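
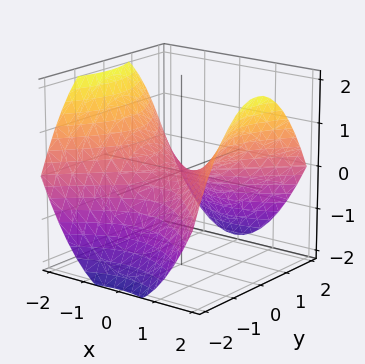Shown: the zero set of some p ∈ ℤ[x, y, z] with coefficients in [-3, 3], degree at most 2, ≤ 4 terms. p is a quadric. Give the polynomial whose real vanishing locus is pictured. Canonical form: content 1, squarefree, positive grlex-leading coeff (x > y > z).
First, the degree is 2 — a saddle surface; a quadric.
Next, symmetries: the x ↦ −x reflection is a symmetry, so x appears only in even powers; the y ↦ −y reflection is a symmetry, so y appears only in even powers.
Then, checking where it meets the axes: one x-axis crossing is at x = 0; it crosses the y-axis at the gridline y = 0; it meets the z-axis at z = 0 (among the integer gridlines).
Finally, solving for integer coefficients yields p as stated.

x^2 - y^2 - 2*z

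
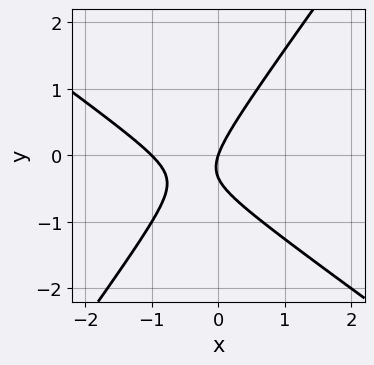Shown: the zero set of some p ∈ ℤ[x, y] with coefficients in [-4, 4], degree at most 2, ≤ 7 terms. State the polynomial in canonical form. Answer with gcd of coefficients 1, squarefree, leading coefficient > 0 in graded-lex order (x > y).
(a) deg p = 2.
(b) Checking where it meets the axes: the x-axis gridline crossings are at x ∈ {-1, 0}; one y-axis crossing is at y = 0.
(c) The integer polynomial consistent with all of this is the stated p.

3*x^2 + 2*x*y - 3*y^2 + 3*x - y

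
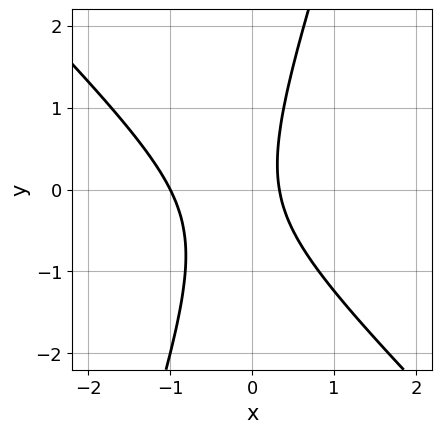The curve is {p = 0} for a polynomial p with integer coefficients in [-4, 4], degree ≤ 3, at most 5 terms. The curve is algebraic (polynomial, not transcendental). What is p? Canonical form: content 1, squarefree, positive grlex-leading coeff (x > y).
(a) The degree is 2 — a generic line meets the curve in up to 2 points.
(b) Reading off the gridlines: it misses every integer gridline on the y-axis; it crosses the x-axis at the gridline x = -1.
(c) Fitting integer coefficients to these (and the overall shape) gives p.

3*x^2 + 2*x*y - y^2 + 2*x - 1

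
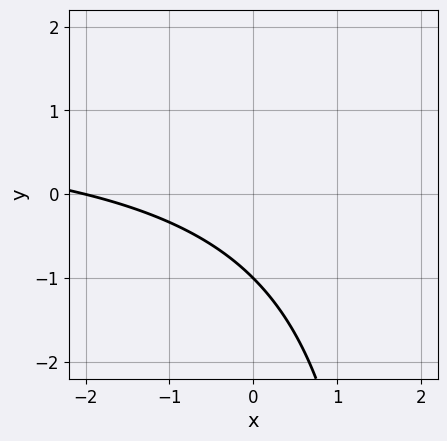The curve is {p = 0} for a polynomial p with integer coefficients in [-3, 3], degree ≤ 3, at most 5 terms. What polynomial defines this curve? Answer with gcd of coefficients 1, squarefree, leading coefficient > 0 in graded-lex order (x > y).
x*y - x - 2*y - 2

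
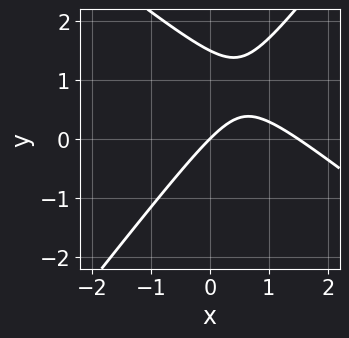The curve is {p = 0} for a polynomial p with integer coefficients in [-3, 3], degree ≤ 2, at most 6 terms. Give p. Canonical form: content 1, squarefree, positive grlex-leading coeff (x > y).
1. Degree: the shape is more complex than any degree-1 curve, so deg p = 2.
2. From the axis intercepts and sections: it crosses the x-axis at the gridline x = 0; it meets the y-axis at y = 0 (among the integer gridlines).
3. Solving for integer coefficients yields p as stated.

2*x^2 + x*y - 2*y^2 - 3*x + 3*y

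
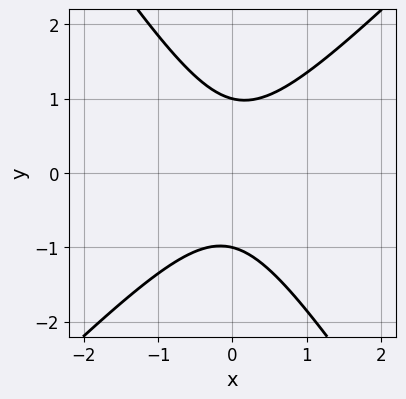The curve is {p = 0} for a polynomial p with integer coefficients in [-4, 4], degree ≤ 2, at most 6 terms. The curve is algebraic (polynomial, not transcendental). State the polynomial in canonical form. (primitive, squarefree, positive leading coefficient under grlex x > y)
3*x^2 - x*y - 2*y^2 + 2

1. Degree: the shape is more complex than any degree-1 curve, so deg p = 2.
2. From the axis intercepts and sections: it misses every integer gridline on the x-axis; among the integer gridlines, it crosses the y-axis at y ∈ {-1, 1}.
3. Assembling these constraints gives the stated polynomial.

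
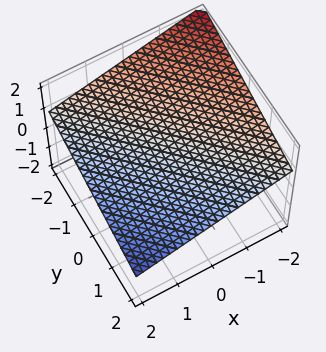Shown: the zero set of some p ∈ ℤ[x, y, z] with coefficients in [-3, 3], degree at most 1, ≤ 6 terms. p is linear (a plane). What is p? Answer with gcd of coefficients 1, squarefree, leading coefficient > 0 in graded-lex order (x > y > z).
x + y + 3*z - 2

First, degree: every cross-section is a straight line — this is a plane, so deg p = 1.
Next, against the integer gridlines: it meets the x-axis at x = 2 (among the integer gridlines); it crosses the y-axis at the gridline y = 2.
Finally, matching integer coefficients to the picture gives p.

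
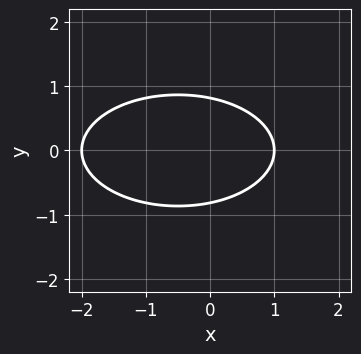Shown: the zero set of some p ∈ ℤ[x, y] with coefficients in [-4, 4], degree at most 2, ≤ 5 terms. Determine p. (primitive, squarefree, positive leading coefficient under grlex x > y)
The degree is 2 — no degree-1 curve has this shape.
Symmetries: mirror symmetry y ↦ −y ⇒ only even powers of y.
Observable constraints: among the integer gridlines, it crosses the x-axis at x ∈ {-2, 1}.
The integer polynomial consistent with all of this is the stated p.

x^2 + 3*y^2 + x - 2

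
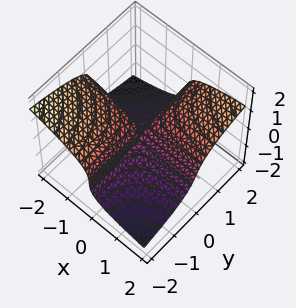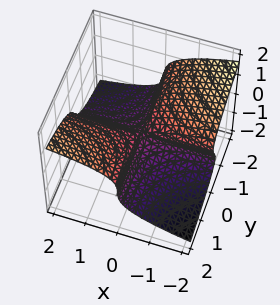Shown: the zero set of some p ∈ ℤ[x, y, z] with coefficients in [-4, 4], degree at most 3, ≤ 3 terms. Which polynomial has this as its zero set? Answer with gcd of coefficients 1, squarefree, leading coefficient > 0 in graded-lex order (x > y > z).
deg p = 3. A generic line meets the surface in up to 3 points.
Checking where it meets the axes: it crosses the z-axis at the gridline z = 0; the visible y-axis segment lies entirely on the surface.
These observations pin down the coefficients. Check: (2, 0, 0) on the x-axis lies on the surface, and p(2, 0, 0) = 0. ✓

3*z^3 - 2*x*y + x*z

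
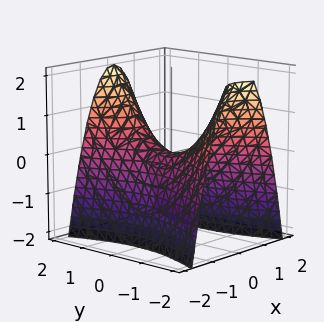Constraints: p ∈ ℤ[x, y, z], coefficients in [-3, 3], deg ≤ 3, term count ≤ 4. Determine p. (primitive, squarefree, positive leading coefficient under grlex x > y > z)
3*x^2 - y^2 + 2*z

First, deg p = 2. A saddle surface; a quadric.
Then, symmetries: the y ↦ −y reflection is a symmetry, so y appears only in even powers; mirror symmetry x ↦ −x ⇒ only even powers of x.
Then, checking where it meets the axes: it meets the x-axis at x = 0 (among the integer gridlines); one y-axis crossing is at y = 0; one z-axis crossing is at z = 0.
Finally, matching integer coefficients to the picture gives p.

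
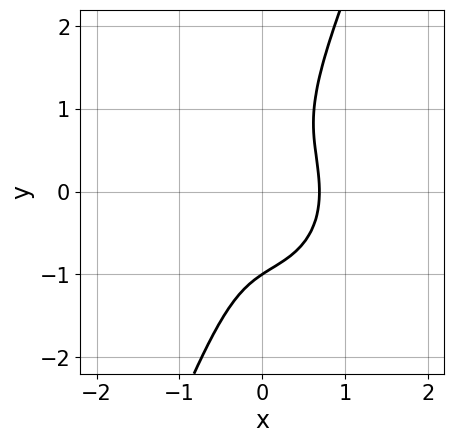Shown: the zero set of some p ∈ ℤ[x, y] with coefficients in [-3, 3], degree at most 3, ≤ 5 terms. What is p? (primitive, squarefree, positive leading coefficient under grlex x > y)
3*x^3 + 2*x*y^2 - y^3 - 1

Degree: no degree-2 curve has this shape, so deg p = 3.
Against the integer gridlines: it meets the y-axis at y = -1 (among the integer gridlines).
The integer polynomial consistent with all of this is the stated p.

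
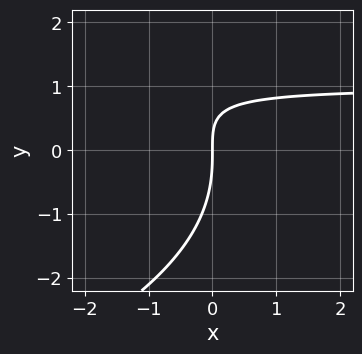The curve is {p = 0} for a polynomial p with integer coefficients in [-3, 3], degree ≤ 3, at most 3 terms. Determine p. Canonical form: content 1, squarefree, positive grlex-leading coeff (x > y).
y^3 + 3*x*y - 3*x

(a) Degree: a generic line meets the curve in up to 3 points, so deg p = 3.
(b) Reading off the gridlines: it meets the y-axis at y = 0 (among the integer gridlines); one x-axis crossing is at x = 0.
(c) Fitting integer coefficients to these (and the overall shape) gives p.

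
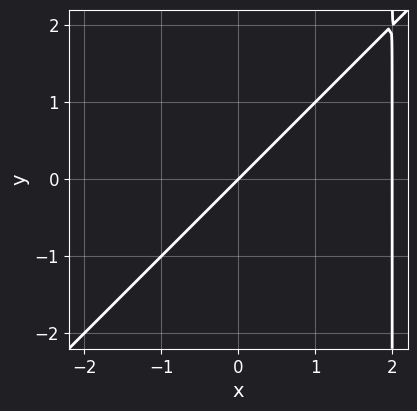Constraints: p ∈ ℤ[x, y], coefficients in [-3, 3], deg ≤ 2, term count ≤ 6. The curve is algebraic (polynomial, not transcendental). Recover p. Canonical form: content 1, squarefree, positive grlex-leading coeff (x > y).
First, deg p = 2.
Then, from the visible intercepts: among the integer gridlines, it crosses the x-axis at x ∈ {0, 2}; one y-axis crossing is at y = 0.
Finally, together with the visible shape, these determine p as stated.

x^2 - x*y - 2*x + 2*y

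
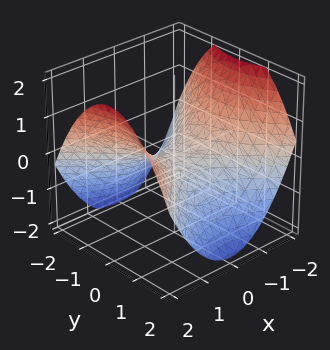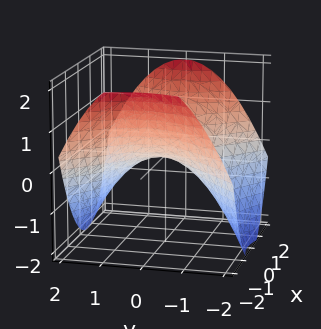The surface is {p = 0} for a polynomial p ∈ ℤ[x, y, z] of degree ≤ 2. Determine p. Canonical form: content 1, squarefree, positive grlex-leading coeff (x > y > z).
x^2 - y^2 - 2*z

1. Degree: a saddle surface; a quadric, so deg p = 2.
2. Symmetries: it's symmetric under x → −x, forcing even powers of x; the y ↦ −y reflection is a symmetry, so y appears only in even powers.
3. Reading off the gridlines: it crosses the x-axis at the gridline x = 0; it meets the z-axis at z = 0 (among the integer gridlines).
4. Assembling these constraints gives the stated polynomial.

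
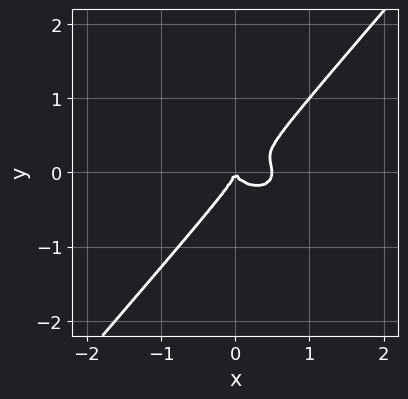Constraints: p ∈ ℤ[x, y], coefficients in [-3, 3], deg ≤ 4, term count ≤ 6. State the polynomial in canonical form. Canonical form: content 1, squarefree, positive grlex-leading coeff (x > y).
First, deg p = 3.
Then, observable constraints: one y-axis crossing is at y = 0; it meets the x-axis at x = 0 (among the integer gridlines).
Finally, the integer polynomial consistent with all of this is the stated p.

2*x^3 + 2*x*y^2 - 3*y^3 - x^2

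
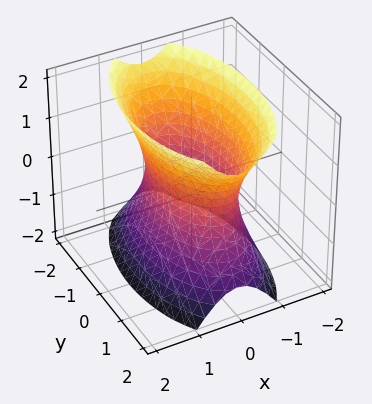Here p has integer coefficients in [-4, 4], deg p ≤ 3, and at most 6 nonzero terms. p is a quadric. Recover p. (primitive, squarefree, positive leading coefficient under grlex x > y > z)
First, deg p = 2. One connected sheet with a waist; a quadric.
Then, symmetries: the y ↦ −y reflection is a symmetry, so y appears only in even powers; it's symmetric under z → −z, forcing even powers of z; mirror symmetry x ↦ −x ⇒ only even powers of x.
Then, against the integer gridlines: the surface avoids every integer z-axis point in the box.
Finally, together with the visible shape, these determine p as stated.

3*x^2 + y^2 - z^2 - 2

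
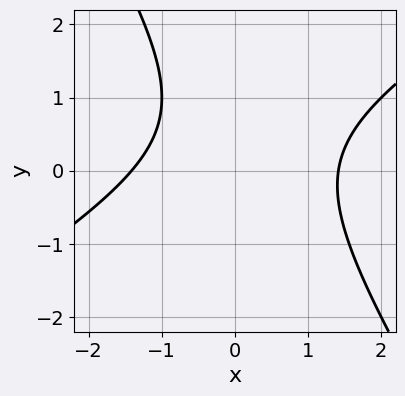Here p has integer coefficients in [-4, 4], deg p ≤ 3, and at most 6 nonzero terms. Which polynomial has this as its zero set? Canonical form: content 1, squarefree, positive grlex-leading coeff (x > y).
x^2 - x*y - y^2 + y - 2

(a) The degree is 2 — the shape is more complex than any degree-1 curve.
(b) Against the integer gridlines: the curve avoids every integer y-axis point in the box.
(c) The integer polynomial consistent with all of this is the stated p.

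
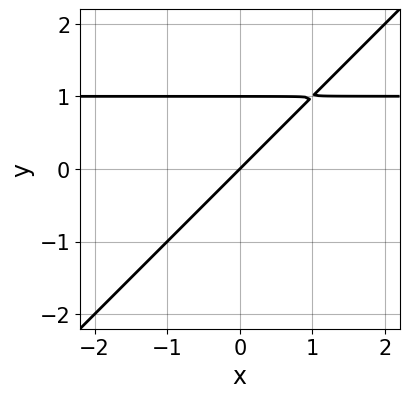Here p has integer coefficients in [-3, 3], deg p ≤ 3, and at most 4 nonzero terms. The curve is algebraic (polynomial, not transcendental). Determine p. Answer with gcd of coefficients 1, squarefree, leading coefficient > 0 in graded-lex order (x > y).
x*y - y^2 - x + y

(a) Degree: the shape is more complex than any degree-1 curve, so deg p = 2.
(b) From the axis intercepts and sections: the y-axis gridline crossings are at y ∈ {0, 1}; it meets the x-axis at x = 0 (among the integer gridlines).
(c) Matching integer coefficients to the picture gives p.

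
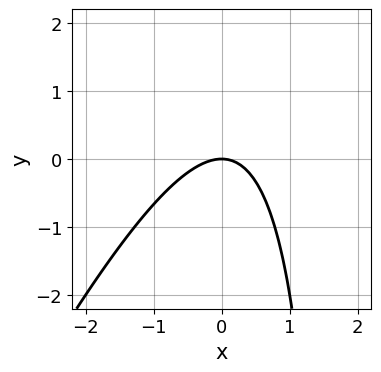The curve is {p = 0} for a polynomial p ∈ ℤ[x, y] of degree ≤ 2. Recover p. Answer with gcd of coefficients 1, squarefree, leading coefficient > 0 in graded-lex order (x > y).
First, deg p = 2.
Then, reading off the gridlines: it meets the y-axis at y = 0 (among the integer gridlines); it crosses the x-axis at the gridline x = 0.
Finally, matching integer coefficients to the picture gives p.

2*x^2 - x*y + 2*y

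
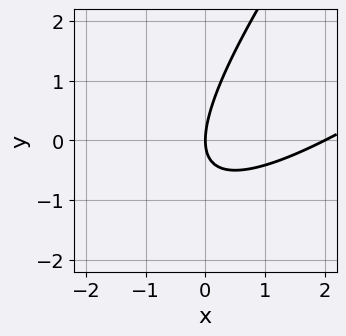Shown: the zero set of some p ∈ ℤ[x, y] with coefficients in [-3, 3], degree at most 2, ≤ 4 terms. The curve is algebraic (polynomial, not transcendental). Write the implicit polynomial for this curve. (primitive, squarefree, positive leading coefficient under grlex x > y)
x^2 - 2*x*y + y^2 - 2*x

First, deg p = 2. The shape is more complex than any degree-1 curve.
Next, against the integer gridlines: it crosses the y-axis at the gridline y = 0; the x-axis gridline crossings are at x ∈ {0, 2}.
Finally, the integer polynomial consistent with all of this is the stated p.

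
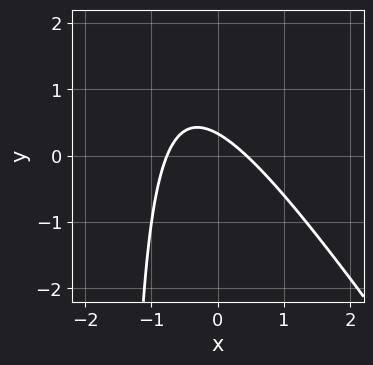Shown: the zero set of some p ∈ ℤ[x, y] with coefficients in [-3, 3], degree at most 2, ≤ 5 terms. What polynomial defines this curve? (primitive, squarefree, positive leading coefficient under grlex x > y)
1. deg p = 2. The shape is more complex than any degree-1 curve.
2. Solving for integer coefficients yields p as stated.

3*x^2 + 2*x*y + x + 3*y - 1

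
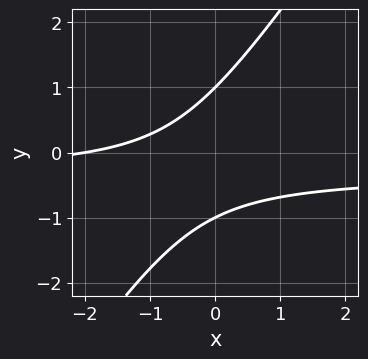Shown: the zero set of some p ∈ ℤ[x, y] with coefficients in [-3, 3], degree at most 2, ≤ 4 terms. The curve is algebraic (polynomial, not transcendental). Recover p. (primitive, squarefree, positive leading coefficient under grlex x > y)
3*x*y - 2*y^2 + x + 2

(a) The degree is 2 — no degree-1 curve has this shape.
(b) From the visible intercepts: it crosses the x-axis at the gridline x = -2; among the integer gridlines, it crosses the y-axis at y ∈ {-1, 1}.
(c) Matching integer coefficients to the picture gives p.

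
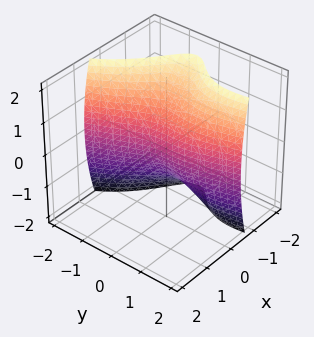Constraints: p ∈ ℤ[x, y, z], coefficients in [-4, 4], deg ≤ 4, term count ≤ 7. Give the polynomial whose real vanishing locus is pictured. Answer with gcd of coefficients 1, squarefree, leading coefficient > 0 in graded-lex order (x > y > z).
1. The degree is 3 — a generic line meets the surface in up to 3 points.
2. Reading off the gridlines: it crosses the x-axis at the gridline x = 0; it meets the y-axis at y = 0 (among the integer gridlines); one z-axis crossing is at z = 0.
3. Fitting integer coefficients to these (and the overall shape) gives p.

3*x*y^2 + y^3 + x*y + z^2 + 3*x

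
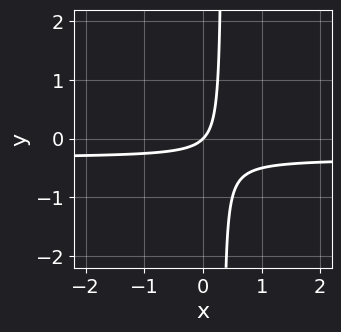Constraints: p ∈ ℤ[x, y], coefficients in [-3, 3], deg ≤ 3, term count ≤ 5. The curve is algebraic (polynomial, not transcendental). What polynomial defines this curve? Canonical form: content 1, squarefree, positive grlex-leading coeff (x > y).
1. The degree is 2 — no degree-1 curve has this shape.
2. Checking where it meets the axes: it crosses the x-axis at the gridline x = 0; it crosses the y-axis at the gridline y = 0.
3. Putting this together gives p.

3*x*y + x - y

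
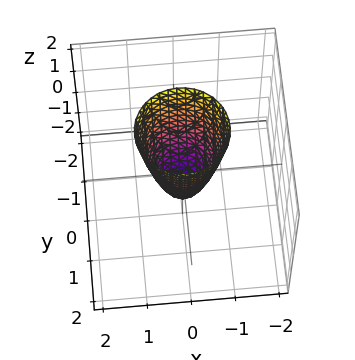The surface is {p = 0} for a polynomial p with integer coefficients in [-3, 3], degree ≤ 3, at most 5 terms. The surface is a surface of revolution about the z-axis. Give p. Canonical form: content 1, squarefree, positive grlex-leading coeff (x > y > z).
First, deg p = 2. No degree-1 surface has this shape.
Then, symmetry: the z-axis is an axis of rotation, so x and y enter only as x² + y².
Next, reading off the gridlines: one z-axis crossing is at z = -1; a circular section at z = 2 has radius exactly 1.
Finally, solving for integer coefficients yields p as stated.

3*x^2 + 3*y^2 - z - 1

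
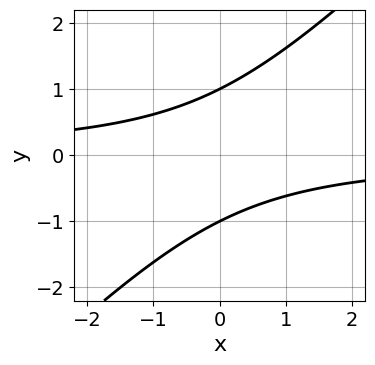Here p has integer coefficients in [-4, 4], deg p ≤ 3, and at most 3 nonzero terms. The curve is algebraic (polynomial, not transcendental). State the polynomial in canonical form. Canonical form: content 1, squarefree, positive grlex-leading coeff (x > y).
x*y - y^2 + 1

Degree: a generic line meets the curve in up to 2 points, so deg p = 2.
Against the integer gridlines: no x-intercept at any integer in the box; among the integer gridlines, it crosses the y-axis at y ∈ {-1, 1}.
The integer polynomial consistent with all of this is the stated p.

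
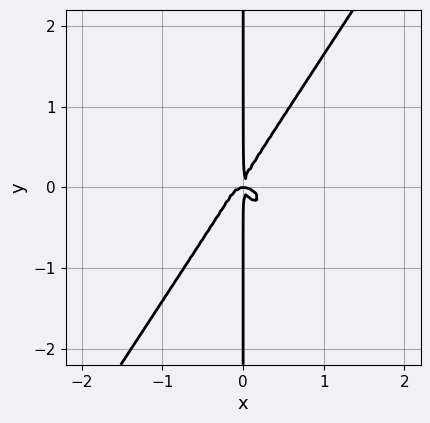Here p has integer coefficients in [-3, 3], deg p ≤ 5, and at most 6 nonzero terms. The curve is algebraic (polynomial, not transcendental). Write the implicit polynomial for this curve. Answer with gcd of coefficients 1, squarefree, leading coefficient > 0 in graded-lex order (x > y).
First, degree: no degree-3 curve has this shape, so deg p = 4.
Next, observable constraints: the visible y-axis segment lies entirely on the curve.
Finally, matching integer coefficients to the picture gives p.

3*x^4 + 2*x^3*y + 2*x^2*y^2 - 3*x*y^3 + x^2*y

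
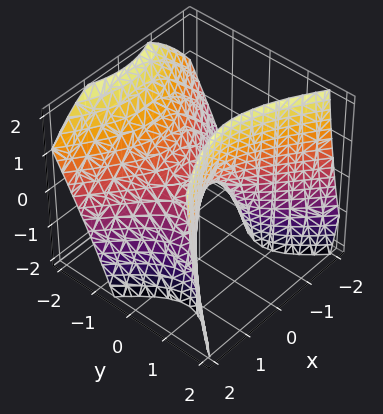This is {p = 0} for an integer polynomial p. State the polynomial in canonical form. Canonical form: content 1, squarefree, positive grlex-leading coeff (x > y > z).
2*x^2 - 3*y^2 - 2*y*z + 2*z

1. The degree is 2 — no degree-1 surface has this shape.
2. From the visible intercepts: it meets the y-axis at y = 0 (among the integer gridlines); it meets the z-axis at z = 0 (among the integer gridlines).
3. Matching integer coefficients to the picture gives p.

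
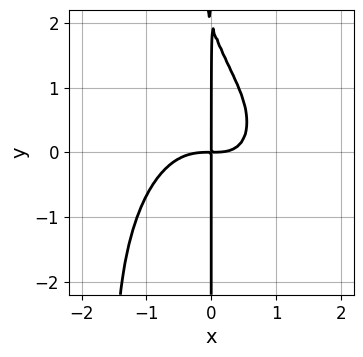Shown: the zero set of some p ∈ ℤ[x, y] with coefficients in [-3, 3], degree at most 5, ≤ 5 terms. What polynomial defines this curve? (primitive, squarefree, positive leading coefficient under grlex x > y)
2*x^4 + x^2*y^2 + x^2*y + x*y^2 - 2*x*y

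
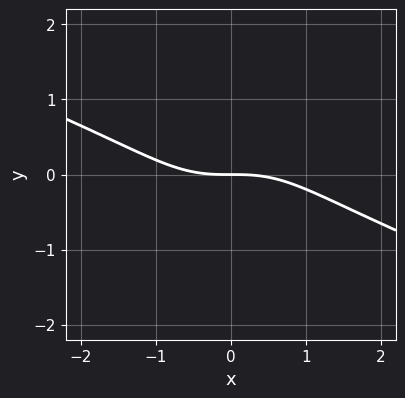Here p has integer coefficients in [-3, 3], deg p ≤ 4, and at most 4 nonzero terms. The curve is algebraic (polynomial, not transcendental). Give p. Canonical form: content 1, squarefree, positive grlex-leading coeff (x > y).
(a) deg p = 3. A generic line meets the curve in up to 3 points.
(b) Checking where it meets the axes: it meets the x-axis at x = 0 (among the integer gridlines); it crosses the y-axis at the gridline y = 0.
(c) Solving for integer coefficients yields p as stated.

x^3 + 2*x^2*y + 3*y^3 + 3*y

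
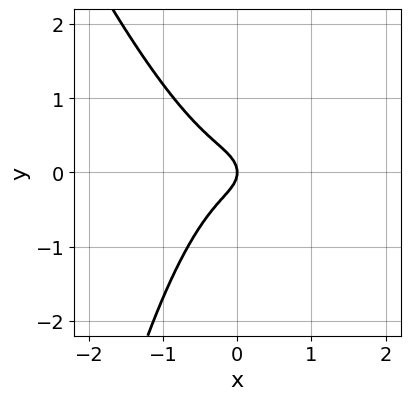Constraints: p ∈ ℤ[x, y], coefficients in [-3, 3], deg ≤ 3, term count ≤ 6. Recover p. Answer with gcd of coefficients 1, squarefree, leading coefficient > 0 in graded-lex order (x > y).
3*x^3 + x^2*y + 2*y^2 + x

deg p = 3.
Checking where it meets the axes: it meets the x-axis at x = 0 (among the integer gridlines); one y-axis crossing is at y = 0.
These observations pin down the coefficients.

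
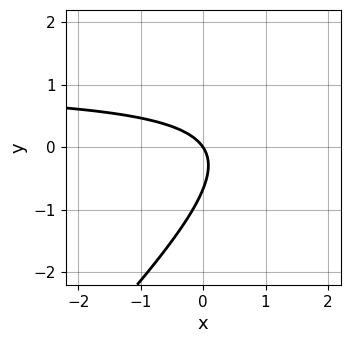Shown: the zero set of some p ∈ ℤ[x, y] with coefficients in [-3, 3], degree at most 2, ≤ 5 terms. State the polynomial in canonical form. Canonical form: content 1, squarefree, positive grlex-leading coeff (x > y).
3*x*y - 3*y^2 - 3*x - 2*y

(a) The degree is 2 — the shape is more complex than any degree-1 curve.
(b) Reading off the gridlines: it meets the x-axis at x = 0 (among the integer gridlines); it crosses the y-axis at the gridline y = 0.
(c) Fitting integer coefficients to these (and the overall shape) gives p.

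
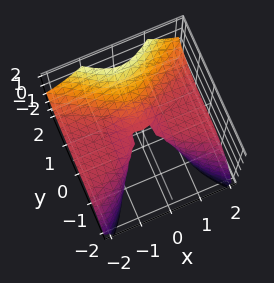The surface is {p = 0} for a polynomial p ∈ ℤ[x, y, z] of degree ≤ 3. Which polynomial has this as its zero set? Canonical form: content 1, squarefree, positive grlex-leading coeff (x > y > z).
2*x^2*z - y^3 + z^2

First, the degree is 3 — a generic line meets the surface in up to 3 points.
Next, from the visible intercepts: it meets the y-axis at y = 0 (among the integer gridlines); every point of the x-axis in the box is on the surface; it crosses the z-axis at the gridline z = 0.
Finally, fitting integer coefficients to these (and the overall shape) gives p.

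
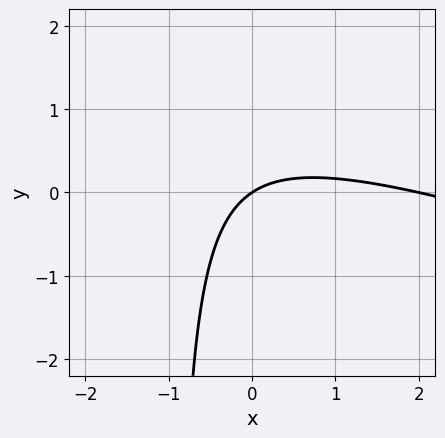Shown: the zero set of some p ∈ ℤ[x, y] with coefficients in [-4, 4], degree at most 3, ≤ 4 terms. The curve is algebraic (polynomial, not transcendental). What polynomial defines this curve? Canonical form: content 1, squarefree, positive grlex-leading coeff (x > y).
1. The degree is 2 — the shape is more complex than any degree-1 curve.
2. Observable constraints: it crosses the y-axis at the gridline y = 0; among the integer gridlines, it crosses the x-axis at x ∈ {0, 2}.
3. Matching integer coefficients to the picture gives p.

x^2 + 3*x*y - 2*x + 3*y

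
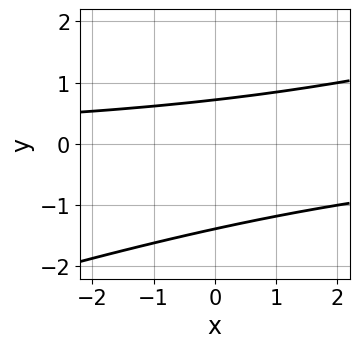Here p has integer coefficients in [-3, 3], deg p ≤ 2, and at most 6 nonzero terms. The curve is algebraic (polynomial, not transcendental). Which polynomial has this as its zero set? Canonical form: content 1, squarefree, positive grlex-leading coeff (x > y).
x*y - 3*y^2 - 2*y + 3

Degree: a generic line meets the curve in up to 2 points, so deg p = 2.
Against the integer gridlines: the curve avoids every integer x-axis point in the box.
Fitting integer coefficients to these (and the overall shape) gives p.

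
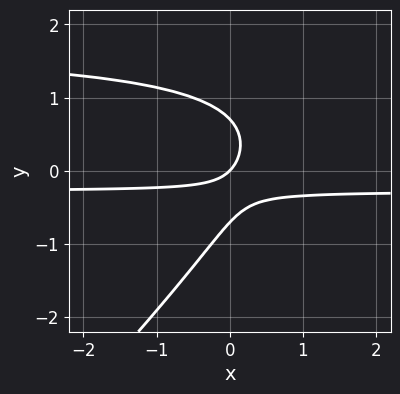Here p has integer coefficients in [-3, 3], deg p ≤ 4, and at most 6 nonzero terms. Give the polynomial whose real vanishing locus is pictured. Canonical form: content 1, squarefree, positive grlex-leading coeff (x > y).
(a) Degree: the shape is more complex than any degree-2 curve, so deg p = 3.
(b) Reading off the gridlines: it crosses the x-axis at the gridline x = 0; one y-axis crossing is at y = 0.
(c) These observations pin down the coefficients.

2*x*y^2 - 2*y^3 - 3*x*y - x + y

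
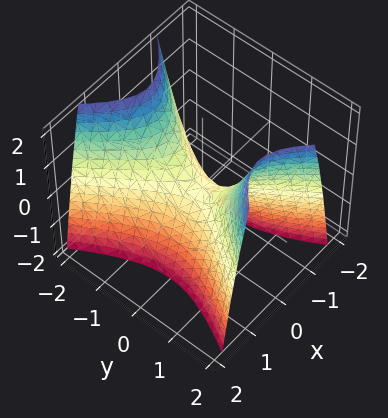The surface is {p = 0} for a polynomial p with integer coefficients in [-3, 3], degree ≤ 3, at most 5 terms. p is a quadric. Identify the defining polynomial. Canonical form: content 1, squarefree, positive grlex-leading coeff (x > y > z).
2*x^2 - y^2 + z

The degree is 2 — a hyperbolic paraboloid; a quadric.
Symmetries: mirror symmetry x ↦ −x ⇒ only even powers of x; the y ↦ −y reflection is a symmetry, so y appears only in even powers.
Observable constraints: it crosses the z-axis at the gridline z = 0; one y-axis crossing is at y = 0; one x-axis crossing is at x = 0.
Putting this together gives p.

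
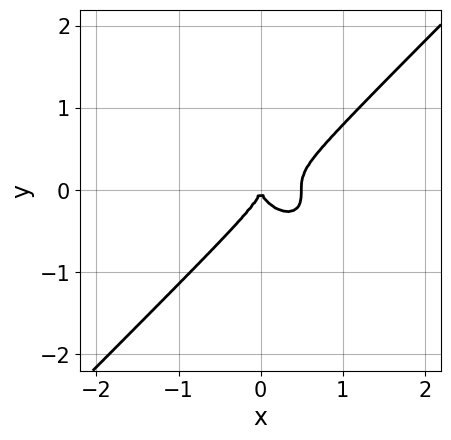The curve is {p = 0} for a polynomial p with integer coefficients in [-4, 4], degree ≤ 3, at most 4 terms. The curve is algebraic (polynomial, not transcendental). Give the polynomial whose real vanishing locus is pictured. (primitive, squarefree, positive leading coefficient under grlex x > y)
First, degree: no degree-2 curve has this shape, so deg p = 3.
Then, observable constraints: one y-axis crossing is at y = 0; it meets the x-axis at x = 0 (among the integer gridlines).
Finally, matching integer coefficients to the picture gives p.

2*x^3 - 2*y^3 - x^2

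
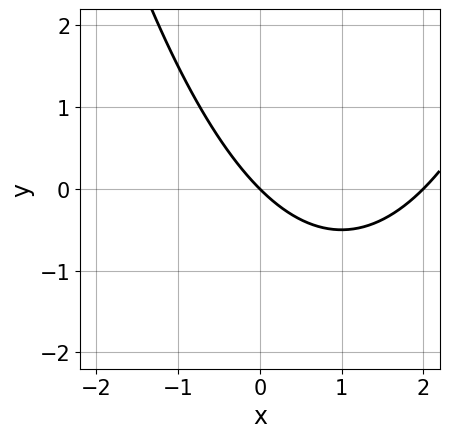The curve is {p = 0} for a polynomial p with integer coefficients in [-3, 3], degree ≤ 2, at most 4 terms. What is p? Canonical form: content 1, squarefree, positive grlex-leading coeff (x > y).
x^2 - 2*x - 2*y

1. deg p = 2.
2. Observable constraints: it meets the y-axis at y = 0 (among the integer gridlines); the x-axis gridline crossings are at x ∈ {0, 2}.
3. Matching integer coefficients to the picture gives p.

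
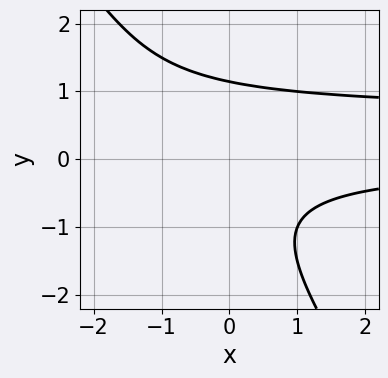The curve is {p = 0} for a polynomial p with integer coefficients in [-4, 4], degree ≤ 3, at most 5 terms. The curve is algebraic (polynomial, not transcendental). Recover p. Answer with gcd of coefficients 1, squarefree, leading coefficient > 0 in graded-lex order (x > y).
3*x*y^2 + 2*y^3 - 2*x*y - 3

(a) Degree: the shape is more complex than any degree-2 curve, so deg p = 3.
(b) From the axis intercepts and sections: no x-intercept at any integer in the box.
(c) Together with the visible shape, these determine p as stated.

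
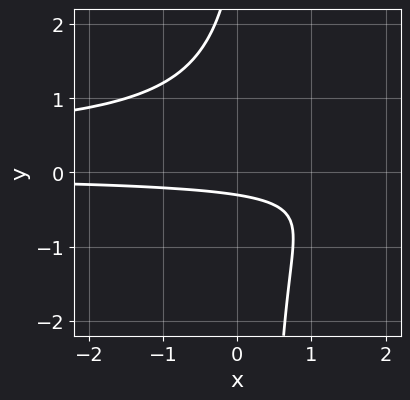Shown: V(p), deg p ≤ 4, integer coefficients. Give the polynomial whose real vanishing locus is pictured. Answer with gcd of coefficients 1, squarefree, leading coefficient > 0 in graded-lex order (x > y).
3*x*y^2 - x*y - y^2 + 3*y + 1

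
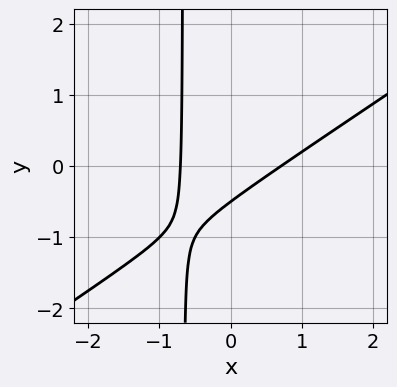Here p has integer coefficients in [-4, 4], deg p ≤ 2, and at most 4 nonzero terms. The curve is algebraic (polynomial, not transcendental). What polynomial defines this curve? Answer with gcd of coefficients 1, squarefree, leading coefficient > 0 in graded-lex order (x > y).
2*x^2 - 3*x*y - 2*y - 1

First, deg p = 2.
Finally, the integer polynomial consistent with all of this is the stated p.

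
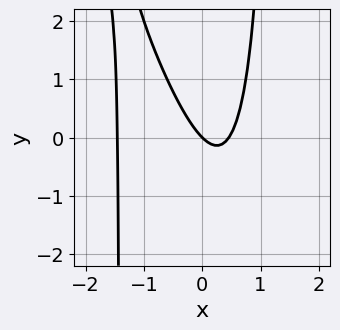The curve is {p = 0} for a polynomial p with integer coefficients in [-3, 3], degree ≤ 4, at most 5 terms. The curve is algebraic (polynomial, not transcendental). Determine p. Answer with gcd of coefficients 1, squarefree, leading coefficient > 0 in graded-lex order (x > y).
3*x^3 + x^2*y + 3*x^2 - 2*x - 2*y

First, the degree is 3 — no degree-2 curve has this shape.
Then, from the axis intercepts and sections: it crosses the y-axis at the gridline y = 0; one x-axis crossing is at x = 0.
Finally, assembling these constraints gives the stated polynomial.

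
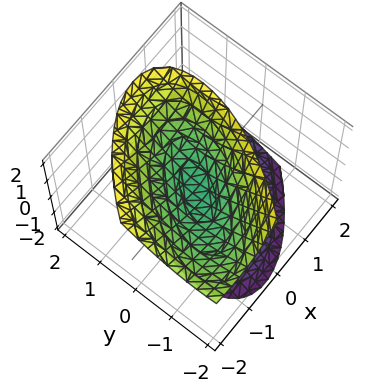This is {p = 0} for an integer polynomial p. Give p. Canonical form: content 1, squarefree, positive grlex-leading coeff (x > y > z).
(a) The picture has 2 separate pieces. They look like related sheets of one shape, so recover p as a whole.
(b) The degree is 2 — the shape is more complex than any degree-1 surface.
(c) Reading off the gridlines: no x-intercept at any integer in the box; the surface avoids every integer y-axis point in the box.
(d) Matching integer coefficients to the picture gives p.

3*x^2 - 3*x*y + 2*x*z + 2*y^2 - 2*z^2 + 1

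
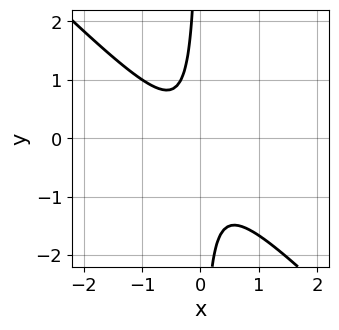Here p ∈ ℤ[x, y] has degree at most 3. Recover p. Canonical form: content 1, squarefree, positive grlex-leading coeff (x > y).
3*x^2 + 3*x*y + x + 1

(a) Degree: no degree-1 curve has this shape, so deg p = 2.
(b) Observable constraints: no y-intercept at any integer in the box; no x-intercept at any integer in the box.
(c) Solving for integer coefficients yields p as stated.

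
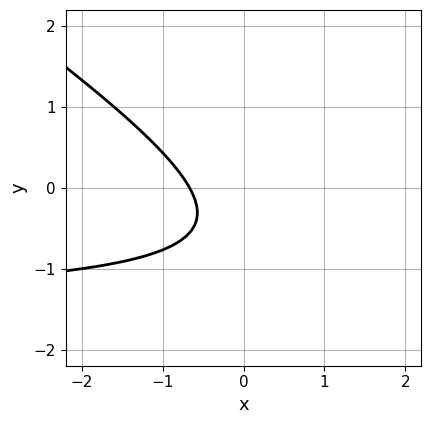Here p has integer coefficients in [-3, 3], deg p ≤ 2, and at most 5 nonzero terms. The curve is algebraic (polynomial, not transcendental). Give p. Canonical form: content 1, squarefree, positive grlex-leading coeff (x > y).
First, the degree is 2 — the shape is more complex than any degree-1 curve.
Then, from the axis intercepts and sections: the curve avoids every integer y-axis point in the box.
Finally, these observations pin down the coefficients.

2*x*y + 3*y^2 + 3*x + 3*y + 2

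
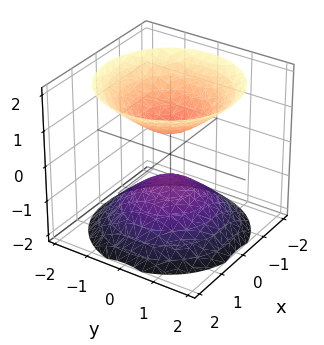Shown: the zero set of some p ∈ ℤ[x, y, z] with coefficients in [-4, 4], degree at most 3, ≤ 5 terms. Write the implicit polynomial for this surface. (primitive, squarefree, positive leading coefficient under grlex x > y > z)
2*x^2 + 2*y^2 - 2*z^2 + 1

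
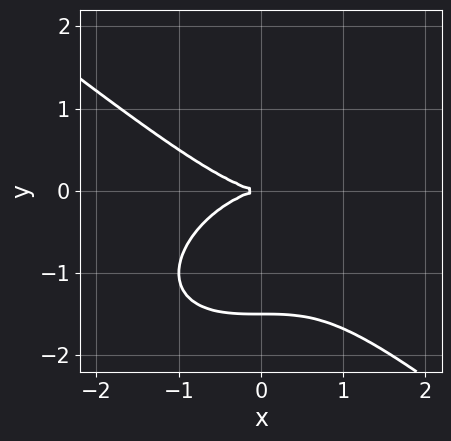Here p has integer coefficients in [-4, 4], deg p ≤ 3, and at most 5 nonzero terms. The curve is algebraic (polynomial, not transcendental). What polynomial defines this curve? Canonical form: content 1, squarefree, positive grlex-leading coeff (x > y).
x^3 + 2*y^3 + 3*y^2

(a) deg p = 3. A generic line meets the curve in up to 3 points.
(b) From the axis intercepts and sections: one x-axis crossing is at x = 0; it meets the y-axis at y = 0 (among the integer gridlines).
(c) Solving for integer coefficients yields p as stated.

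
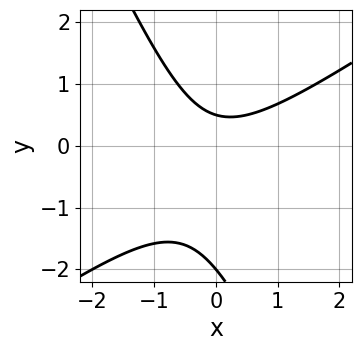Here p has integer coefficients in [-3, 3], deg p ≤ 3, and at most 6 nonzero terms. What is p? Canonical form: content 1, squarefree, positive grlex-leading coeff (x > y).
3*x^2 - 3*x*y - 2*y^2 - 3*y + 2

Degree: no degree-1 curve has this shape, so deg p = 2.
Checking where it meets the axes: it misses every integer gridline on the x-axis; it crosses the y-axis at the gridline y = -2.
Assembling these constraints gives the stated polynomial.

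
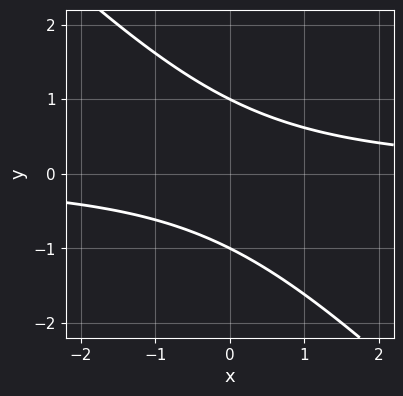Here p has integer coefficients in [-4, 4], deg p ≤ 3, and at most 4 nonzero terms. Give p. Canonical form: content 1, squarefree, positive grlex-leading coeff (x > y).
x*y + y^2 - 1

1. Degree: no degree-1 curve has this shape, so deg p = 2.
2. From the axis intercepts and sections: among the integer gridlines, it crosses the y-axis at y ∈ {-1, 1}; the curve avoids every integer x-axis point in the box.
3. Putting this together gives p.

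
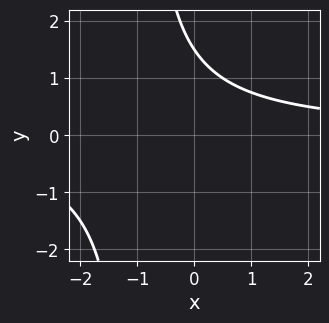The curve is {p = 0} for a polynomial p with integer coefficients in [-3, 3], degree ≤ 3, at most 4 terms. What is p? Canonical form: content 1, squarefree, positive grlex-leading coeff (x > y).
First, degree: no degree-1 curve has this shape, so deg p = 2.
Next, from the visible intercepts: no x-intercept at any integer in the box.
Finally, these observations pin down the coefficients.

2*x*y + 2*y - 3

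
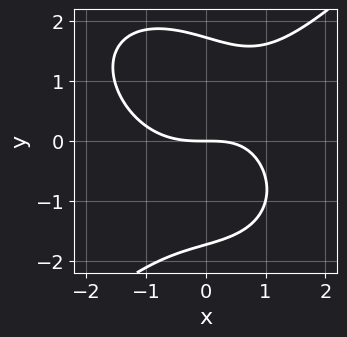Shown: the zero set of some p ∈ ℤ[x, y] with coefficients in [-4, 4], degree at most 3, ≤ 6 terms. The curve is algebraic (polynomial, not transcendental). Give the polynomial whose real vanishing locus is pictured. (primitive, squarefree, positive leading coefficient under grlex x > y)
1. The degree is 3 — the shape is more complex than any degree-2 curve.
2. From the visible intercepts: one y-axis crossing is at y = 0; it crosses the x-axis at the gridline x = 0.
3. These observations pin down the coefficients.

x^3 - y^3 - x*y + 3*y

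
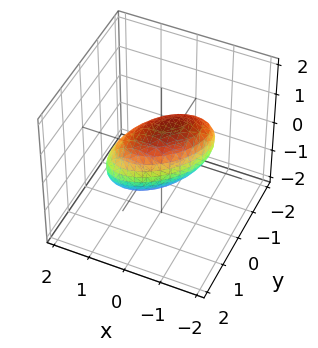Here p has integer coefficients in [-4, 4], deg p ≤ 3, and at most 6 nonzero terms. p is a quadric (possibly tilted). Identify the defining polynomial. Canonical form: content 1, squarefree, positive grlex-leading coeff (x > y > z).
3*x^2 - 3*x*y + x*z + 3*y^2 + 3*z^2 - 3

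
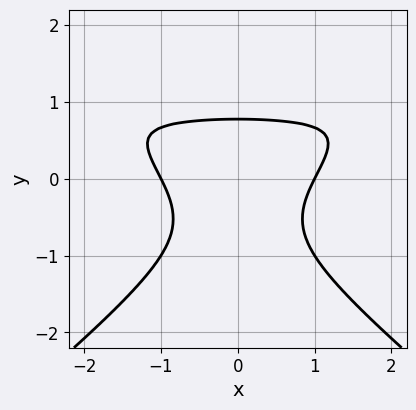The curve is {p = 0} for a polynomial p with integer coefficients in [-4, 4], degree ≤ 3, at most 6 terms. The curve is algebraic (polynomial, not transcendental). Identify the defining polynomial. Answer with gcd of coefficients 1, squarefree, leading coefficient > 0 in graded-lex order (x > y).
2*x^2*y - 3*y^3 - 2*x^2 - y^2 + 2

First, deg p = 3. The shape is more complex than any degree-2 curve.
Next, symmetries: mirror symmetry x ↦ −x ⇒ only even powers of x.
Then, from the visible intercepts: the x-axis gridline crossings are at x ∈ {-1, 1}.
Finally, putting this together gives p.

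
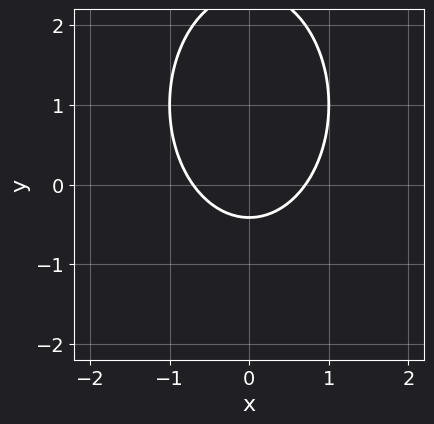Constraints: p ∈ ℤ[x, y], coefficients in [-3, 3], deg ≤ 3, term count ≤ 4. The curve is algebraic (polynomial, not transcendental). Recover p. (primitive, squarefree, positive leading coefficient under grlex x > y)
1. The degree is 2 — the shape is more complex than any degree-1 curve.
2. Symmetries: it's symmetric under x → −x, forcing even powers of x.
3. Matching integer coefficients to the picture gives p.

2*x^2 + y^2 - 2*y - 1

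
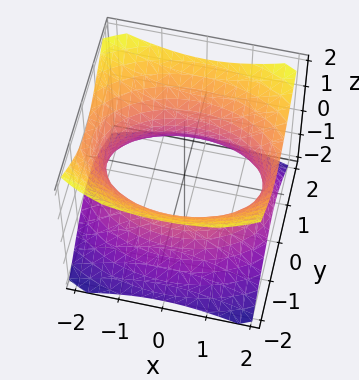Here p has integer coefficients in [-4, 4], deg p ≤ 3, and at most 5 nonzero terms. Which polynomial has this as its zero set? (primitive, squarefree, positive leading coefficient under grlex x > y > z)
deg p = 2. An hourglass — one-sheet hyperboloid; a quadric.
Symmetries: mirror symmetry z ↦ −z ⇒ only even powers of z; the x ↦ −x reflection is a symmetry, so x appears only in even powers; the y ↦ −y reflection is a symmetry, so y appears only in even powers.
From the axis intercepts and sections: the surface avoids every integer z-axis point in the box.
These observations pin down the coefficients.

x^2 + 2*y^2 - 2*z^2 - 3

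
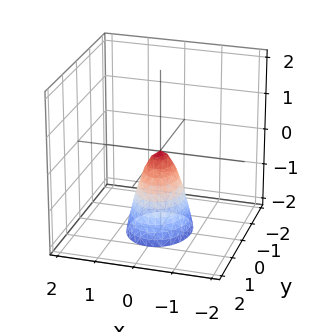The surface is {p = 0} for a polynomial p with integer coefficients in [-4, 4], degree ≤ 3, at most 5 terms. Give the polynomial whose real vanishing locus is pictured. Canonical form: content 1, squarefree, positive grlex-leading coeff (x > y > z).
1. deg p = 2. A single bowl opening along one axis; a quadric.
2. Symmetries: the x ↦ −x reflection is a symmetry, so x appears only in even powers; mirror symmetry y ↦ −y ⇒ only even powers of y.
3. From the axis intercepts and sections: it crosses the y-axis at the gridline y = 0; it meets the z-axis at z = 0 (among the integer gridlines); it meets the x-axis at x = 0 (among the integer gridlines).
4. Fitting integer coefficients to these (and the overall shape) gives p.

3*x^2 + 2*y^2 + z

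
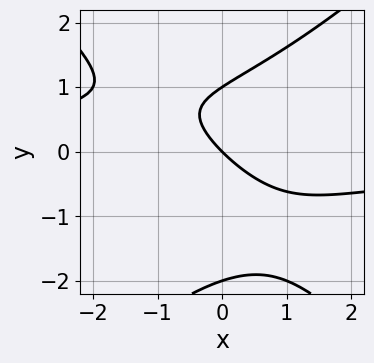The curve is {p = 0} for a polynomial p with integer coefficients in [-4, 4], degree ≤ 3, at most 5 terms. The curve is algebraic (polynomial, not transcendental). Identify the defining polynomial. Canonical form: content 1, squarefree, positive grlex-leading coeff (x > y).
x^2*y - y^3 - y^2 + 2*x + 2*y

(a) The degree is 3 — no degree-2 curve has this shape.
(b) From the visible intercepts: the y-axis gridline crossings are at y ∈ {-2, 0, 1}; it meets the x-axis at x = 0 (among the integer gridlines).
(c) The integer polynomial consistent with all of this is the stated p.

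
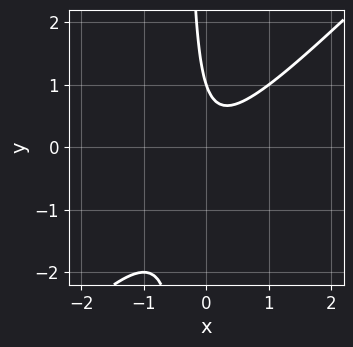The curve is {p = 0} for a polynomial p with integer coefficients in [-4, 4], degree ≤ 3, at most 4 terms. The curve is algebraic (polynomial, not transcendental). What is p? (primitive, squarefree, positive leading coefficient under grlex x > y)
First, deg p = 2. A generic line meets the curve in up to 2 points.
Next, from the visible intercepts: it crosses the y-axis at the gridline y = 1; it misses every integer gridline on the x-axis.
Finally, putting this together gives p.

3*x^2 - 3*x*y - y + 1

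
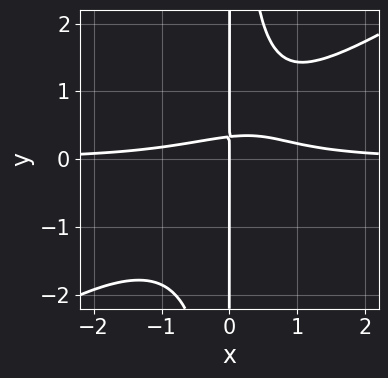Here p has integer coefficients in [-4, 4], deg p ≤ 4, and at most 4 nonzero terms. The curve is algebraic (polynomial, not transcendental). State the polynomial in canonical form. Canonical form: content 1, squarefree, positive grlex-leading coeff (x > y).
(a) deg p = 4. The shape is more complex than any degree-3 curve.
(b) From the visible intercepts: the visible y-axis segment lies entirely on the curve; it crosses the x-axis at the gridline x = 0.
(c) The integer polynomial consistent with all of this is the stated p.

2*x^3*y - 3*x^2*y^2 + 3*x*y - x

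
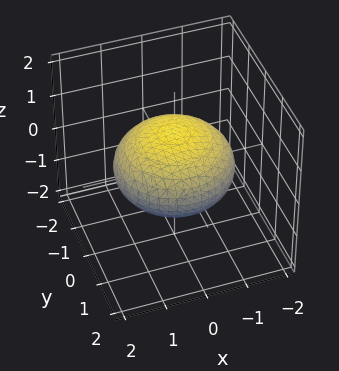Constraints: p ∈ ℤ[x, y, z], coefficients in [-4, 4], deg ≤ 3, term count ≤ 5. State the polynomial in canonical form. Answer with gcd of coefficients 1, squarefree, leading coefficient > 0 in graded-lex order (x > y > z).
x^2 + y^2 + 2*z^2 - 2

First, degree: bounded and convex; a quadric, so deg p = 2.
Next, symmetries: it's symmetric under z → −z, forcing even powers of z; rotational symmetry about the z-axis ⇒ p depends on x, y only through x² + y².
Then, from the visible intercepts: a circular section at z = 0 has radius between 1 and 2; the z-axis gridline crossings are at z ∈ {-1, 1}.
Finally, matching integer coefficients to the picture gives p.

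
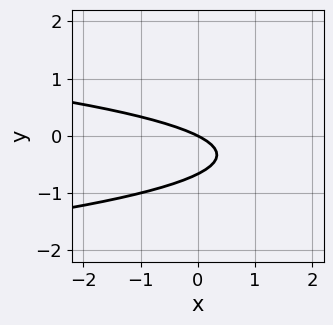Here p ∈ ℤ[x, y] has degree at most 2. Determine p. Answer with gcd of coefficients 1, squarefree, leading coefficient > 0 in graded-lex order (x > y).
The degree is 2 — a generic line meets the curve in up to 2 points.
From the visible intercepts: it meets the x-axis at x = 0 (among the integer gridlines); it crosses the y-axis at the gridline y = 0.
Solving for integer coefficients yields p as stated.

3*y^2 + x + 2*y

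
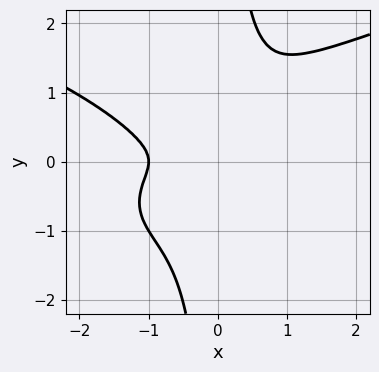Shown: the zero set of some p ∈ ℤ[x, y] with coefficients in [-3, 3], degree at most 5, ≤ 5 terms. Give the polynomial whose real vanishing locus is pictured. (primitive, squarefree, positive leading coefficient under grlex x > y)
1. deg p = 4. A generic line meets the curve in up to 4 points.
2. Observable constraints: it meets the x-axis at x = -1 (among the integer gridlines).
3. The integer polynomial consistent with all of this is the stated p.

3*x*y^3 - 2*x^3 - 2*x^2 - 3*y^2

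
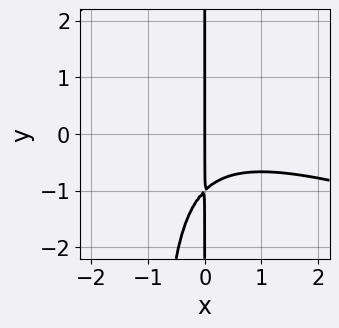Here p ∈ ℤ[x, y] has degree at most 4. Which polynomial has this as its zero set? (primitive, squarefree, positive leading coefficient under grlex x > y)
First, deg p = 3. No degree-2 curve has this shape.
Then, observable constraints: the visible y-axis segment lies entirely on the curve; it crosses the x-axis at the gridline x = 0.
Finally, solving for integer coefficients yields p as stated.

x^3 + 3*x^2*y + 3*x*y + 3*x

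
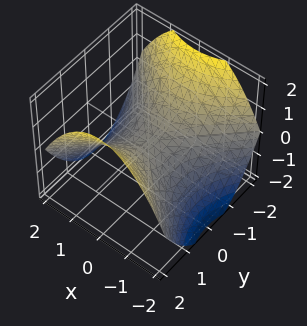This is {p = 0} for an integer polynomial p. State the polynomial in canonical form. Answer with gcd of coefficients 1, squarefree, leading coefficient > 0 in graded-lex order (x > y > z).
The degree is 2 — a hyperbolic paraboloid; a quadric.
Symmetries: it's symmetric under x → −x, forcing even powers of x; mirror symmetry y ↦ −y ⇒ only even powers of y.
From the axis intercepts and sections: it crosses the z-axis at the gridline z = 0; one y-axis crossing is at y = 0; one x-axis crossing is at x = 0.
These observations pin down the coefficients.

x^2 - y^2 + 2*z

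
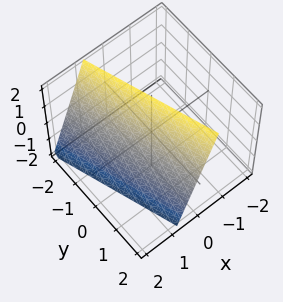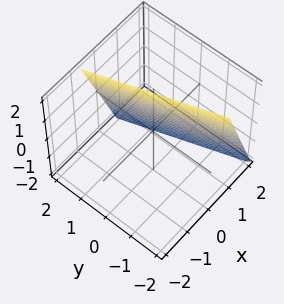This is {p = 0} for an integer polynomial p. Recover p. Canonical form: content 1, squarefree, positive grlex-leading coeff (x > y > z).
3*x + y + z - 2

(a) deg p = 1.
(b) Observable constraints: it crosses the z-axis at the gridline z = 2; it meets the y-axis at y = 2 (among the integer gridlines).
(c) Matching integer coefficients to the picture gives p.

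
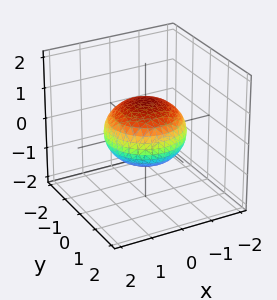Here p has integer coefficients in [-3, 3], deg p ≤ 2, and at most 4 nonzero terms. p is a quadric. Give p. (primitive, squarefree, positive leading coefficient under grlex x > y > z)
(a) The degree is 2 — bounded and convex; a quadric.
(b) By symmetry, the z-axis is an axis of rotation, so x and y enter only as x² + y²; mirror symmetry z ↦ −z ⇒ only even powers of z.
(c) From the visible intercepts: a circular section at z = 0 has radius between 1 and 2; the z-axis gridline crossings are at z ∈ {-1, 1}.
(d) Putting this together gives p.

2*x^2 + 2*y^2 + 3*z^2 - 3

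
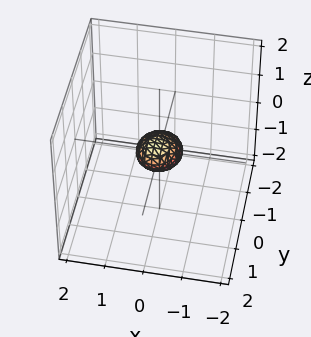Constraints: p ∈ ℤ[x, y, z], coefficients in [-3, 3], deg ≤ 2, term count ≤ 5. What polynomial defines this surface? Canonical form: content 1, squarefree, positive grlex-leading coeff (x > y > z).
3*x^2 + 2*y^2 - 3*y*z + 3*z^2 - 1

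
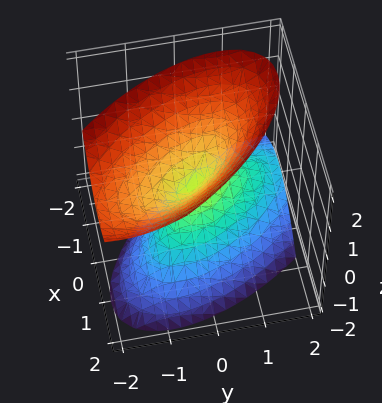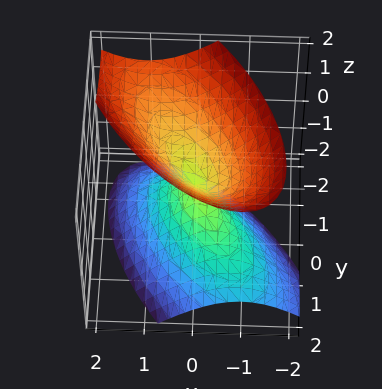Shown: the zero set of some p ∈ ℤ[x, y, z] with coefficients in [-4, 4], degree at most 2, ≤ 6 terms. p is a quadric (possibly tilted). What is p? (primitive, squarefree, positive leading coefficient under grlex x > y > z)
3*x^2 + 3*x*y + 2*y^2 + y*z - 2*z^2

The picture has 2 separate pieces.
The degree is 2 — the shape is more complex than any degree-1 surface.
From the visible intercepts: it meets the z-axis at z = 0 (among the integer gridlines); it crosses the x-axis at the gridline x = 0; one y-axis crossing is at y = 0.
Assembling these constraints gives the stated polynomial.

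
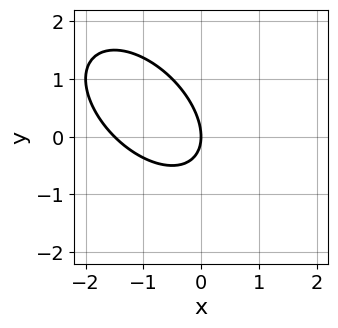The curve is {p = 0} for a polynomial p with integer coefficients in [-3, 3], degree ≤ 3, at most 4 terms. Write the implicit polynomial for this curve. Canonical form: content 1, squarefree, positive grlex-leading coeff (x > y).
First, degree: no degree-1 curve has this shape, so deg p = 2.
Then, observable constraints: it crosses the x-axis at the gridline x = 0; one y-axis crossing is at y = 0.
Finally, the integer polynomial consistent with all of this is the stated p.

2*x^2 + 2*x*y + 2*y^2 + 3*x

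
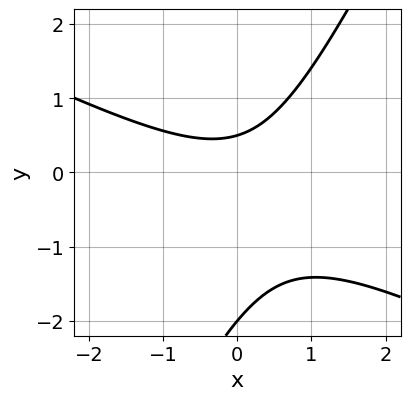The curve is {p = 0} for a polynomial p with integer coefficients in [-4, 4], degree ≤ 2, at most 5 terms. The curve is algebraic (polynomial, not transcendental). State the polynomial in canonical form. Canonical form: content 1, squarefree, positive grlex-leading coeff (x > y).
2*x^2 + 3*x*y - 2*y^2 - 3*y + 2

1. deg p = 2.
2. Observable constraints: it meets the y-axis at y = -2 (among the integer gridlines); no x-intercept at any integer in the box.
3. The integer polynomial consistent with all of this is the stated p.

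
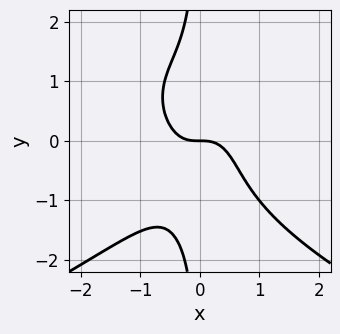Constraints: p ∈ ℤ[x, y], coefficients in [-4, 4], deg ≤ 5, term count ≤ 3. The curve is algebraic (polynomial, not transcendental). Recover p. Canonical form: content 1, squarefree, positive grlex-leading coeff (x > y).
Degree: the shape is more complex than any degree-3 curve, so deg p = 4.
From the axis intercepts and sections: one y-axis crossing is at y = 0; it crosses the x-axis at the gridline x = 0.
Assembling these constraints gives the stated polynomial.

x*y^3 + 2*x^3 + y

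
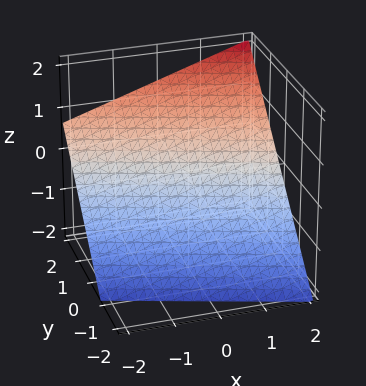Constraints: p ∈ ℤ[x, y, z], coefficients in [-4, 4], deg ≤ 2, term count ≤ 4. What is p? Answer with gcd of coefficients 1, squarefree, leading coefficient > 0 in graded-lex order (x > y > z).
First, the degree is 1 — every cross-section is a straight line — this is a plane.
Next, from the axis intercepts and sections: it meets the x-axis at x = 2 (among the integer gridlines).
Finally, fitting integer coefficients to these (and the overall shape) gives p.

x + 3*y - 3*z - 2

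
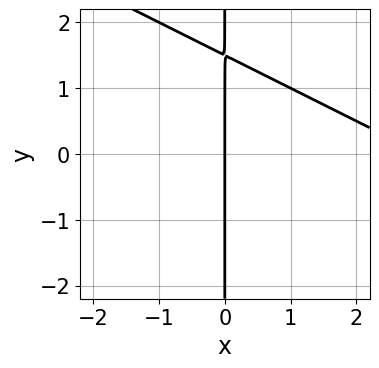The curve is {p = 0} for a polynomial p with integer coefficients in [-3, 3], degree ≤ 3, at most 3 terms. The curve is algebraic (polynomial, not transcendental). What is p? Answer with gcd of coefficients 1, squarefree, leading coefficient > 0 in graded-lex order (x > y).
(a) deg p = 2. No degree-1 curve has this shape.
(b) From the axis intercepts and sections: it meets the x-axis at x = 0 (among the integer gridlines); every point of the y-axis in the box is on the curve.
(c) These observations pin down the coefficients.

x^2 + 2*x*y - 3*x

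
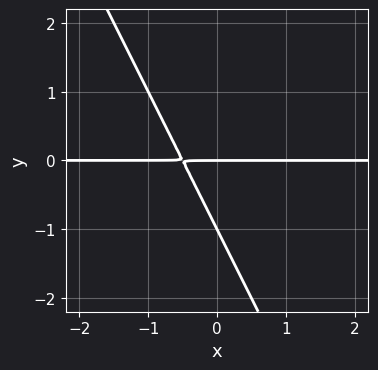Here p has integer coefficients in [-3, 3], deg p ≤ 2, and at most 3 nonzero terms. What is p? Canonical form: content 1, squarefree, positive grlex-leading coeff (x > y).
First, the degree is 2 — no degree-1 curve has this shape.
Next, against the integer gridlines: every point of the x-axis in the box is on the curve; among the integer gridlines, it crosses the y-axis at y ∈ {-1, 0}.
Finally, these observations pin down the coefficients.

2*x*y + y^2 + y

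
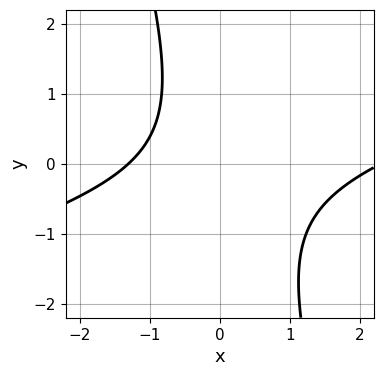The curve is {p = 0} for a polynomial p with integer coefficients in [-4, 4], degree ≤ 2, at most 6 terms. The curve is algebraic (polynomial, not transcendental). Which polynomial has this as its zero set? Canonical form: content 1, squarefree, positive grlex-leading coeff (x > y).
x^2 - 3*x*y - y^2 - x - 3

Degree: the shape is more complex than any degree-1 curve, so deg p = 2.
Against the integer gridlines: the curve avoids every integer y-axis point in the box.
Solving for integer coefficients yields p as stated.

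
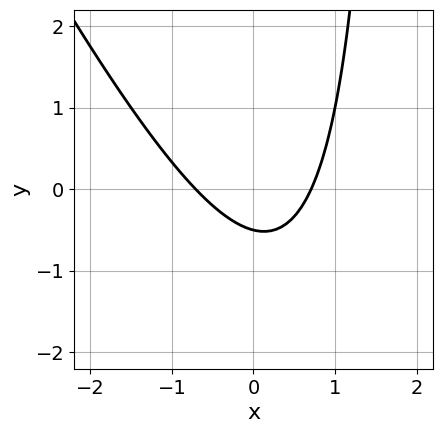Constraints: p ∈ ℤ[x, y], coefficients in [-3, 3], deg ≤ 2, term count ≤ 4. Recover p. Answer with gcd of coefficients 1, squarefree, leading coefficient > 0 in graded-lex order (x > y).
2*x^2 + x*y - 2*y - 1

First, the degree is 2 — the shape is more complex than any degree-1 curve.
Finally, the integer polynomial consistent with all of this is the stated p.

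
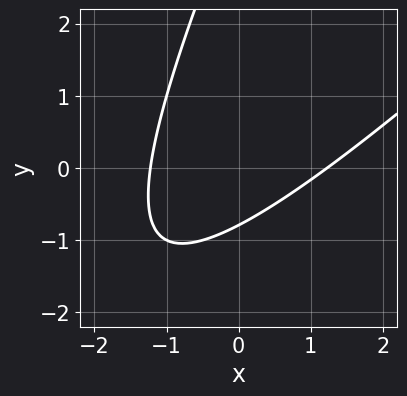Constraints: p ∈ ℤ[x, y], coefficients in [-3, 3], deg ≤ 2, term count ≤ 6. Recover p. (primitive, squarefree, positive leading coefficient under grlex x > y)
2*x^2 - 3*x*y + y^2 - 3*y - 3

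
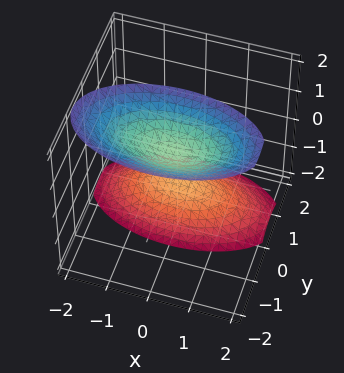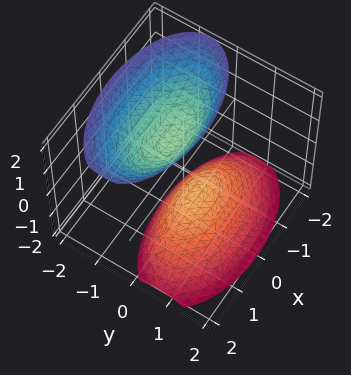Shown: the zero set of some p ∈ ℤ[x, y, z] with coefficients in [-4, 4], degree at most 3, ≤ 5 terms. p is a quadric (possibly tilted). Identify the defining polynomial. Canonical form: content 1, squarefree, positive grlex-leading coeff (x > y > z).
There are 2 components.
The degree is 2 — no degree-1 surface has this shape.
From the axis intercepts and sections: the z-axis gridline crossings are at z ∈ {-1, 1}; it misses every integer gridline on the y-axis; no x-intercept at any integer in the box.
Fitting integer coefficients to these (and the overall shape) gives p.

x^2 + 3*y^2 + 2*y*z - z^2 + 1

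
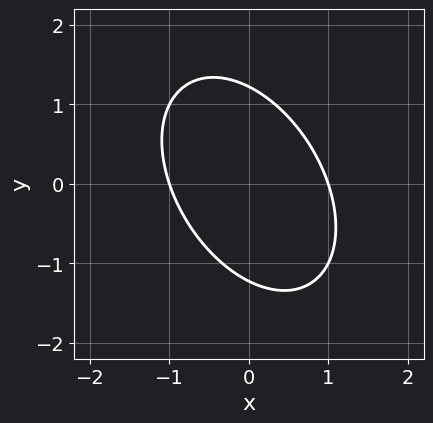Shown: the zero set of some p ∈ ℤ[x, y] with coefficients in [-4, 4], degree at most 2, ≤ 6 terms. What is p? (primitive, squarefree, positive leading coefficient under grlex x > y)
3*x^2 + 2*x*y + 2*y^2 - 3

(a) deg p = 2.
(b) Reading off the gridlines: the x-axis gridline crossings are at x ∈ {-1, 1}.
(c) The integer polynomial consistent with all of this is the stated p.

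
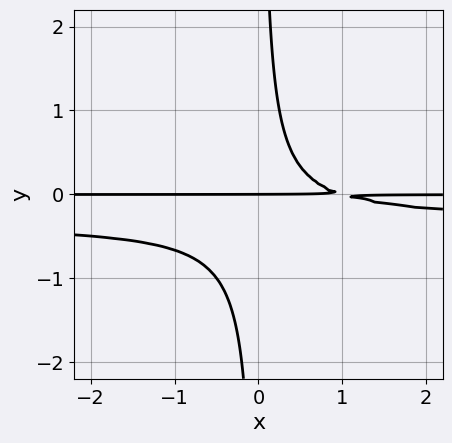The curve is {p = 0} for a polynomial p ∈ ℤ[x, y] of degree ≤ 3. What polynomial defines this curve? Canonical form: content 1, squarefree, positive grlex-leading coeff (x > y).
First, the degree is 3 — no degree-2 curve has this shape.
Then, reading off the gridlines: one y-axis crossing is at y = 0; the visible x-axis segment lies entirely on the curve.
Finally, fitting integer coefficients to these (and the overall shape) gives p.

3*x*y^2 + x*y - y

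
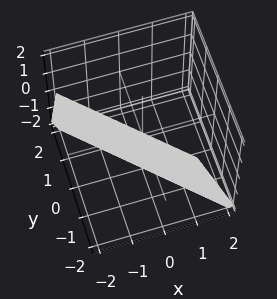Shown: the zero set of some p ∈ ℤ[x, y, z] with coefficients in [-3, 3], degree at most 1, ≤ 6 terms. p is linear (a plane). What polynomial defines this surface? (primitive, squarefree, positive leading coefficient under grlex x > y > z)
3*x + 3*y + z + 2

First, the degree is 1 — every cross-section is a straight line — this is a plane.
Next, from the axis intercepts and sections: one z-axis crossing is at z = -2.
Finally, matching integer coefficients to the picture gives p.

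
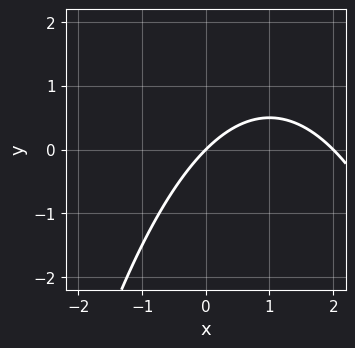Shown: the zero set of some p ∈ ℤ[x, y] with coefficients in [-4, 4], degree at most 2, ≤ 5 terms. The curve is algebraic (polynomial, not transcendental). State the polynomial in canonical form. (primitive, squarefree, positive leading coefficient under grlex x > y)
The degree is 2 — the shape is more complex than any degree-1 curve.
From the axis intercepts and sections: among the integer gridlines, it crosses the x-axis at x ∈ {0, 2}; it crosses the y-axis at the gridline y = 0.
Assembling these constraints gives the stated polynomial.

x^2 - 2*x + 2*y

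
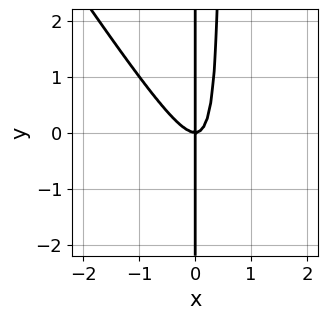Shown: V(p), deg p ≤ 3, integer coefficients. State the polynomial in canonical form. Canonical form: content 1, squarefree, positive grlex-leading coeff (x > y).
3*x^3 + 2*x^2*y - x*y

The degree is 3 — no degree-2 curve has this shape.
From the axis intercepts and sections: it meets the x-axis at x = 0 (among the integer gridlines); every point of the y-axis in the box is on the curve.
Solving for integer coefficients yields p as stated.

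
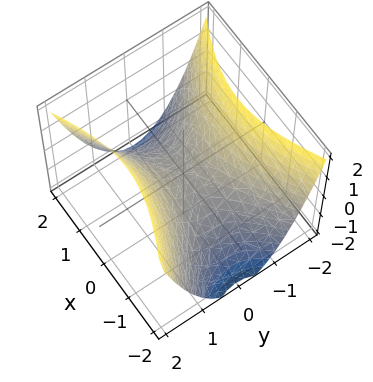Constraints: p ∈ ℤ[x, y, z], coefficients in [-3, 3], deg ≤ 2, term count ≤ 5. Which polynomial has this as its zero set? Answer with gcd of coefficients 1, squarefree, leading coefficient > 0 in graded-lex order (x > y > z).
x^2 - 2*y^2 + 2*z

1. The degree is 2 — a hyperbolic paraboloid; a quadric.
2. Symmetries: the x ↦ −x reflection is a symmetry, so x appears only in even powers; the y ↦ −y reflection is a symmetry, so y appears only in even powers.
3. From the visible intercepts: it meets the z-axis at z = 0 (among the integer gridlines); one y-axis crossing is at y = 0.
4. Putting this together gives p.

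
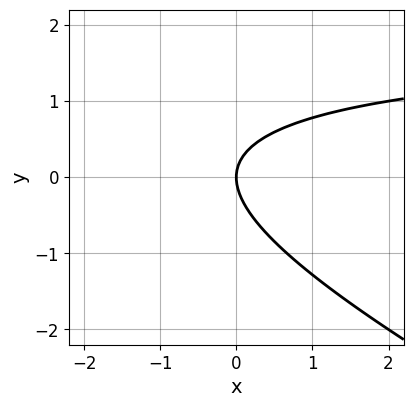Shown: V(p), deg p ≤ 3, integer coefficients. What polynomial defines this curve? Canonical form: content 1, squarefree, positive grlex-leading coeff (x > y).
x*y + 2*y^2 - 2*x

1. The degree is 2 — the shape is more complex than any degree-1 curve.
2. Checking where it meets the axes: it crosses the x-axis at the gridline x = 0; it crosses the y-axis at the gridline y = 0.
3. Together with the visible shape, these determine p as stated.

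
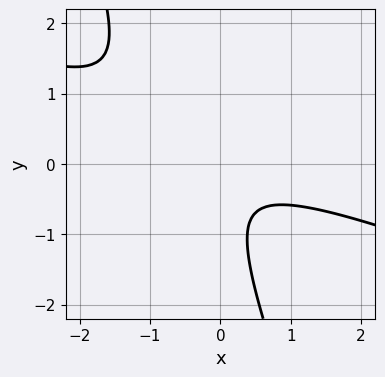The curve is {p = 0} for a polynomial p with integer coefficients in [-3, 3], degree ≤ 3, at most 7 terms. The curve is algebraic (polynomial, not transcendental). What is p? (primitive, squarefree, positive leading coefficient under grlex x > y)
First, degree: the shape is more complex than any degree-1 curve, so deg p = 2.
Next, observable constraints: the curve avoids every integer y-axis point in the box; no x-intercept at any integer in the box.
Finally, solving for integer coefficients yields p as stated.

x^2 + 3*x*y + y^2 + y + 1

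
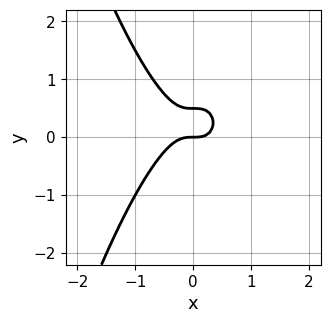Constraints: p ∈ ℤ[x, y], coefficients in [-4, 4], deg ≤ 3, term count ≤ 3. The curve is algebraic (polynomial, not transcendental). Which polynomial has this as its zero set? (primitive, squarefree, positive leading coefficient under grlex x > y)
3*x^3 + 2*y^2 - y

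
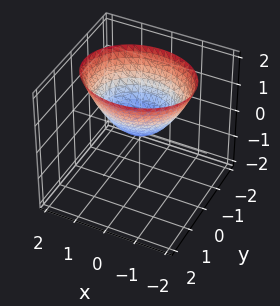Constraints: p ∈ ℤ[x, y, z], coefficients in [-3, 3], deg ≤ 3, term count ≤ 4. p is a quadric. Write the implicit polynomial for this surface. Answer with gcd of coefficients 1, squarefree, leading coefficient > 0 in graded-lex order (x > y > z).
2*x^2 + 3*y^2 - 3*z

(a) deg p = 2. A single bowl opening along one axis; a quadric.
(b) Symmetries: it's symmetric under y → −y, forcing even powers of y; the x ↦ −x reflection is a symmetry, so x appears only in even powers.
(c) From the visible intercepts: it meets the x-axis at x = 0 (among the integer gridlines); one z-axis crossing is at z = 0.
(d) The integer polynomial consistent with all of this is the stated p.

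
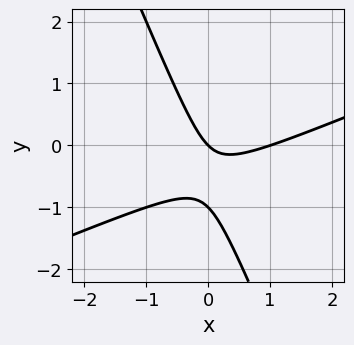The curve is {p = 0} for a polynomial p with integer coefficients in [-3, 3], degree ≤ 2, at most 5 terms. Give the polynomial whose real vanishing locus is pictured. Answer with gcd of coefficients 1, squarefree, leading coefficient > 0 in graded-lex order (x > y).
1. The degree is 2 — no degree-1 curve has this shape.
2. Reading off the gridlines: the x-axis gridline crossings are at x ∈ {0, 1}; the y-axis gridline crossings are at y ∈ {-1, 0}.
3. The integer polynomial consistent with all of this is the stated p.

x^2 - 2*x*y - y^2 - x - y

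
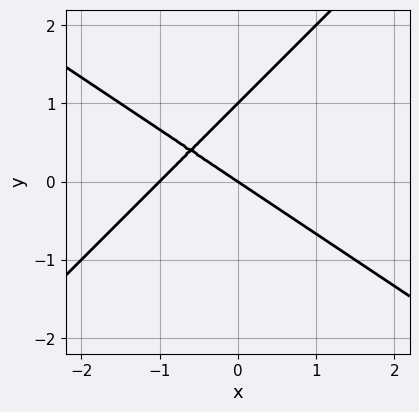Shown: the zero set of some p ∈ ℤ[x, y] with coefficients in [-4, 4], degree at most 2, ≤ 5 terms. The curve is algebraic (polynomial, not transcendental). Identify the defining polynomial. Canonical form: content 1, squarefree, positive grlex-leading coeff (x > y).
2*x^2 + x*y - 3*y^2 + 2*x + 3*y

Degree: a generic line meets the curve in up to 2 points, so deg p = 2.
Against the integer gridlines: the y-axis gridline crossings are at y ∈ {0, 1}; the x-axis gridline crossings are at x ∈ {-1, 0}.
Matching integer coefficients to the picture gives p.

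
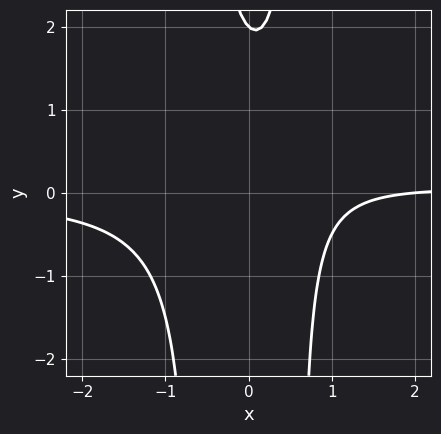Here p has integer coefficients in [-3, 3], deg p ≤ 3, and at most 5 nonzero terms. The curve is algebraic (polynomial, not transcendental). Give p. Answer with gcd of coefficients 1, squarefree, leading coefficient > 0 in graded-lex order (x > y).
First, the degree is 3 — a generic line meets the curve in up to 3 points.
Next, against the integer gridlines: it meets the y-axis at y = 2 (among the integer gridlines); it crosses the x-axis at the gridline x = 2.
Finally, putting this together gives p.

3*x^2*y - x - y + 2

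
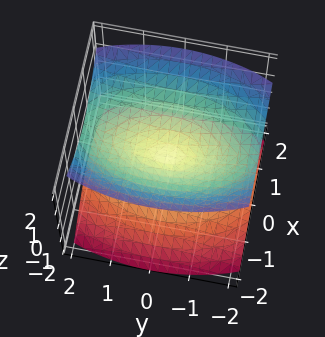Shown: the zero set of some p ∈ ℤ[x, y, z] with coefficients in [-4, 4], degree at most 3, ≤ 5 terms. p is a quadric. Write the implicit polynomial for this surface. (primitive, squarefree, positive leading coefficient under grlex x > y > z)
3*x^2 + y^2 - 3*z^2

I count 2 distinct pieces. Treating them together as one polynomial.
Degree: a double cone through the origin; a quadric, so deg p = 2.
Symmetries: it's symmetric under x → −x, forcing even powers of x; mirror symmetry y ↦ −y ⇒ only even powers of y; the z ↦ −z reflection is a symmetry, so z appears only in even powers.
Observable constraints: it crosses the y-axis at the gridline y = 0; it meets the x-axis at x = 0 (among the integer gridlines).
The integer polynomial consistent with all of this is the stated p.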